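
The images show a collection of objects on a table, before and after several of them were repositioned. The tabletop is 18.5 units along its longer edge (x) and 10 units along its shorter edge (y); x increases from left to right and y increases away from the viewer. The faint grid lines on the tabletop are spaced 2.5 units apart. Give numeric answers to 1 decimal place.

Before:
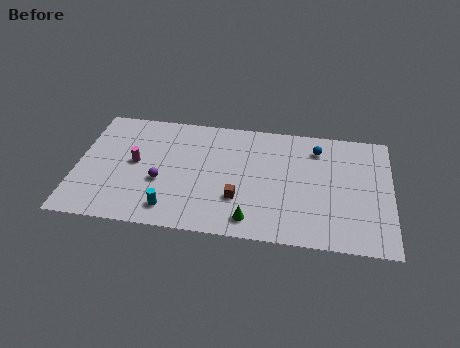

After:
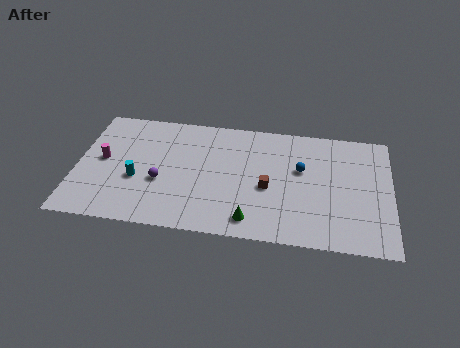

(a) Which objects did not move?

the green cone and the purple sphere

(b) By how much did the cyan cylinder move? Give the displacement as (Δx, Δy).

(-2.1, 2.2)

The cyan cylinder started near (5.7, 1.7) and ended near (3.6, 3.9).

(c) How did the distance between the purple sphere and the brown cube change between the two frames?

+1.6

The distance was about 4.7 in the first image and 6.3 in the second, so they moved 1.6 units further apart.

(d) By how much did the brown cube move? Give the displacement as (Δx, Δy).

(1.7, 1.2)

From the two frames, the brown cube sits at roughly (9.6, 3.1) before and (11.3, 4.3) after.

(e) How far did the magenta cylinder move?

1.9

The magenta cylinder moved from about (3.4, 5.3) to (1.5, 5.3), a distance of √(1.9² + 0.0²) ≈ 1.9.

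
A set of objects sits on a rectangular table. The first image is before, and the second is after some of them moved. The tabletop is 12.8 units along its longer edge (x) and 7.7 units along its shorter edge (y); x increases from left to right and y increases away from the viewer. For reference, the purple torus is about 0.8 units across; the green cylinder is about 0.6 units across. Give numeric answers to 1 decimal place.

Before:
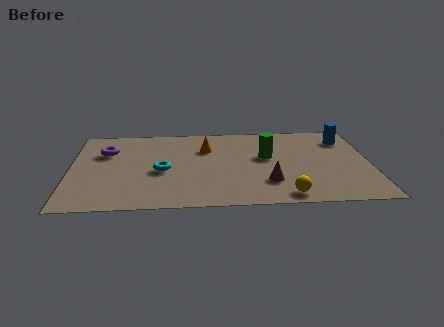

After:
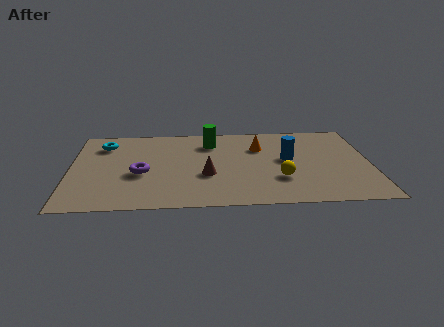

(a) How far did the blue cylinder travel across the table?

3.1

The blue cylinder was near (11.8, 6.0) before and (9.3, 4.2) after, so it travelled √(2.5² + 1.8²) ≈ 3.1 units.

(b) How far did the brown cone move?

2.7

The brown cone moved from about (8.4, 2.1) to (5.8, 2.9), a distance of √(2.6² + 0.8²) ≈ 2.7.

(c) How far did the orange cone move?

2.3

From (5.8, 5.4) to (8.1, 5.4), the orange cone covered √(2.3² + 0.0²) ≈ 2.3 units.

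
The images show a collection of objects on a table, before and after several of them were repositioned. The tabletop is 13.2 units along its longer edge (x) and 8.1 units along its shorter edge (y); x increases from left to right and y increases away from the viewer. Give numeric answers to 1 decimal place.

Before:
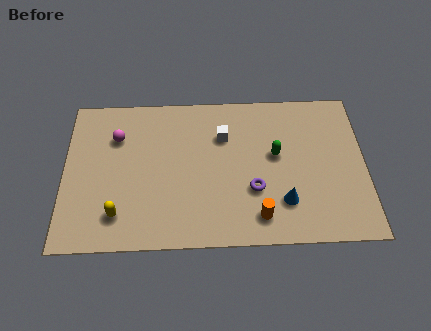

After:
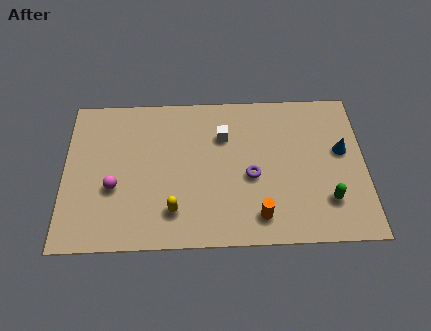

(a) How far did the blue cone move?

3.7

The blue cone was near (9.6, 2.1) before and (12.2, 4.7) after, so it travelled √(2.6² + 2.6²) ≈ 3.7 units.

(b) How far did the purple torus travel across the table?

0.7

The purple torus moved from about (8.3, 2.8) to (8.2, 3.5), a distance of √(0.1² + 0.7²) ≈ 0.7.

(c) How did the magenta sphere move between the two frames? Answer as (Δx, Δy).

(-0.1, -2.7)

The magenta sphere was at about (2.3, 5.8) and moved to about (2.2, 3.1).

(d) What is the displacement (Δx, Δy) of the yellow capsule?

(2.4, 0.1)

The yellow capsule was at about (2.4, 1.7) and moved to about (4.8, 1.8).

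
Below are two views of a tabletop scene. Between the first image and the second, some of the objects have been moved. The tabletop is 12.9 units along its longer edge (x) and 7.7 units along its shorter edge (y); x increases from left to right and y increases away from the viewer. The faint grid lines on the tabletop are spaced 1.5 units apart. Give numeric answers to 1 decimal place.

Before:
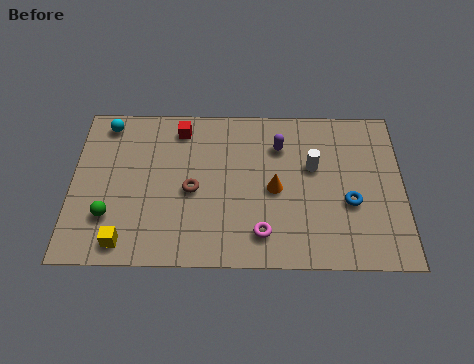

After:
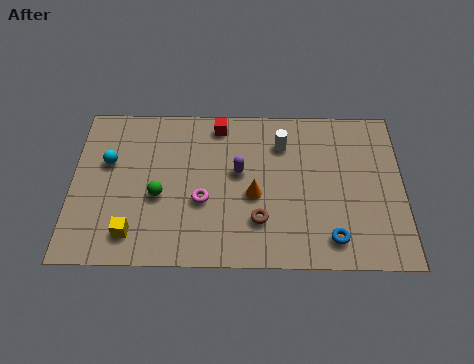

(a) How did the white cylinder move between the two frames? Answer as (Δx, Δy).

(-1.2, 1.1)

From the two frames, the white cylinder sits at roughly (9.4, 4.7) before and (8.2, 5.8) after.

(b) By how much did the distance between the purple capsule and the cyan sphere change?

-1.8

Before: roughly 6.9 units apart; after: 5.1. That's 1.8 units closer together.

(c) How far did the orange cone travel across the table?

0.9

The orange cone moved from about (7.9, 3.6) to (7.1, 3.3), a distance of √(0.8² + 0.3²) ≈ 0.9.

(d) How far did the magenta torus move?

2.7

From (7.4, 1.5) to (5.1, 3.0), the magenta torus covered √(2.3² + 1.5²) ≈ 2.7 units.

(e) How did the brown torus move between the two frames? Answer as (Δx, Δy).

(2.6, -1.4)

The brown torus was at about (4.7, 3.5) and moved to about (7.3, 2.1).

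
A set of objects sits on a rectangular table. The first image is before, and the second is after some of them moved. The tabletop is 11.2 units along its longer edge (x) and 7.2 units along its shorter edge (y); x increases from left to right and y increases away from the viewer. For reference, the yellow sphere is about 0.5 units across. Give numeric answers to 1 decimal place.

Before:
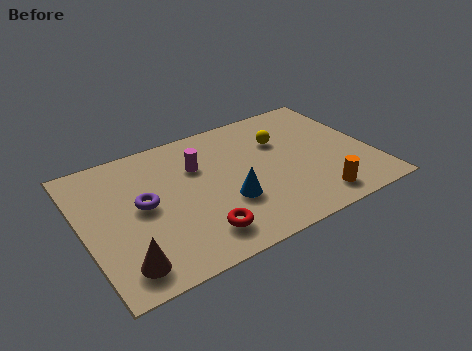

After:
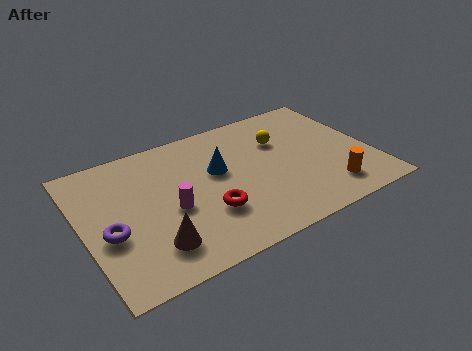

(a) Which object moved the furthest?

the magenta cylinder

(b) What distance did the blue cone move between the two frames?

1.8

From (5.4, 2.5) to (5.3, 4.3), the blue cone covered √(0.1² + 1.8²) ≈ 1.8 units.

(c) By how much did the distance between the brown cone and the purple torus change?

-0.8

The distance was about 2.8 in the first image and 2.0 in the second, so they moved 0.8 units closer together.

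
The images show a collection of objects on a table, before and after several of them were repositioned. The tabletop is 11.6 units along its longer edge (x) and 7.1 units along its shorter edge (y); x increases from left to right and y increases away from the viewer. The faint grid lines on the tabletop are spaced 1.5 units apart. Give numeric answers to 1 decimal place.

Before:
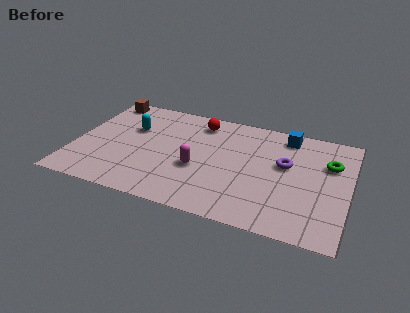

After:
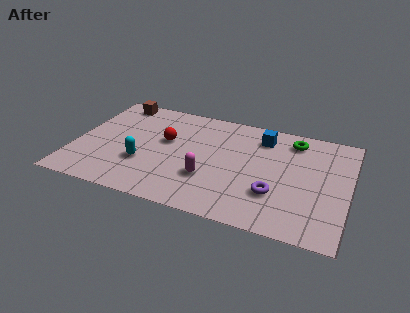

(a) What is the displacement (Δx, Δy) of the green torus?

(-1.6, 1.1)

From the two frames, the green torus sits at roughly (10.7, 4.8) before and (9.1, 5.9) after.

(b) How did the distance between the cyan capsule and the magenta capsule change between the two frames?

-0.7

Before: roughly 3.5 units apart; after: 2.8. That's 0.7 units closer together.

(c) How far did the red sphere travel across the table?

2.1

The red sphere was near (5.1, 5.9) before and (3.8, 4.2) after, so it travelled √(1.3² + 1.7²) ≈ 2.1 units.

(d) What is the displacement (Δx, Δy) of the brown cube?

(0.5, 0.0)

The brown cube started near (0.9, 6.3) and ended near (1.4, 6.3).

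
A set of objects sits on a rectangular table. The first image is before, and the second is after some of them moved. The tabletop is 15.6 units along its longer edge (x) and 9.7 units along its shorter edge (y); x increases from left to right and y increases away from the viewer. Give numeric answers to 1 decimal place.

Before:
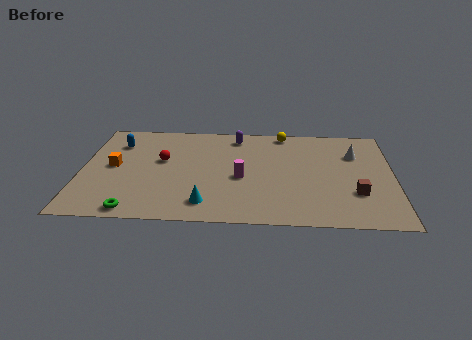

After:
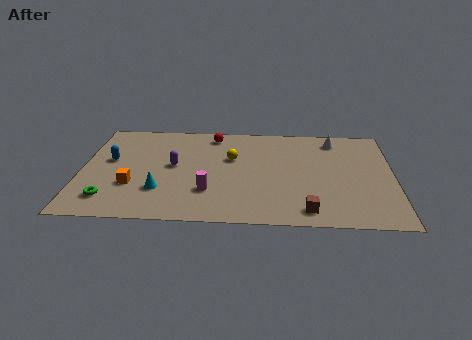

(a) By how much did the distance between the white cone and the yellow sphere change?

+1.5

They were about 4.1 units apart before and 5.6 after — 1.5 units further apart.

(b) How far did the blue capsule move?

1.7

The blue capsule was near (1.7, 7.3) before and (1.4, 5.6) after, so it travelled √(0.3² + 1.7²) ≈ 1.7 units.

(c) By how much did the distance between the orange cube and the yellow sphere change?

-3.6

The distance was about 9.3 in the first image and 5.7 in the second, so they moved 3.6 units closer together.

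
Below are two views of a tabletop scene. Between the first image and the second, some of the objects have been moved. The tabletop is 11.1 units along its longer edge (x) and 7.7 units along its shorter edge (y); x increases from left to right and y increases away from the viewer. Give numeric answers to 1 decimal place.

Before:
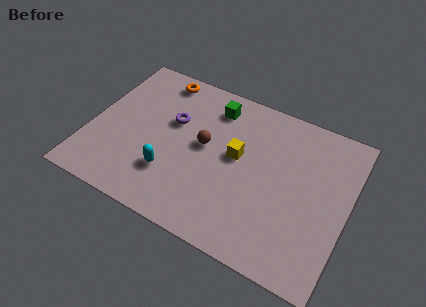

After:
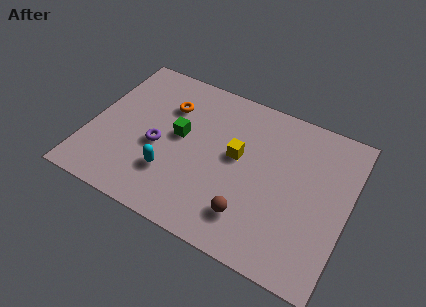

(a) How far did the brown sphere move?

3.4

The brown sphere was near (4.9, 4.2) before and (7.2, 1.7) after, so it travelled √(2.3² + 2.5²) ≈ 3.4 units.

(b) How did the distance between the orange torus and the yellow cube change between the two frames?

-1.1

The distance was about 4.5 in the first image and 3.4 in the second, so they moved 1.1 units closer together.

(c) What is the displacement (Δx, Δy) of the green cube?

(-1.2, -2.1)

The green cube was at about (5.0, 6.3) and moved to about (3.8, 4.2).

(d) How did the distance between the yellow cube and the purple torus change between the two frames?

+0.5

The distance was about 2.9 in the first image and 3.4 in the second, so they moved 0.5 units further apart.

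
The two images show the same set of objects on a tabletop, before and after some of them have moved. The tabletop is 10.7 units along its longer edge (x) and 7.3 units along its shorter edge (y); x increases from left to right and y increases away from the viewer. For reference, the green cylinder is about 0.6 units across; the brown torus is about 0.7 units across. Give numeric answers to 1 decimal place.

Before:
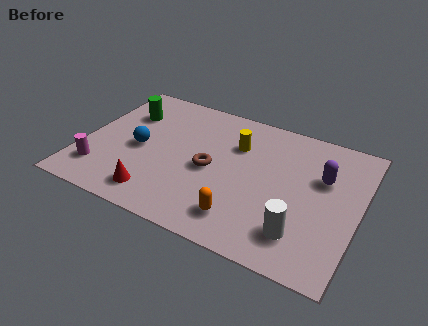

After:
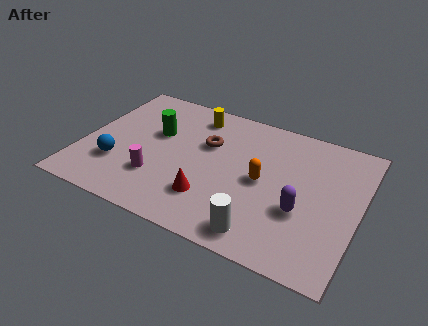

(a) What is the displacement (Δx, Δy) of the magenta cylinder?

(2.2, 0.5)

From the two frames, the magenta cylinder sits at roughly (0.9, 1.6) before and (3.1, 2.1) after.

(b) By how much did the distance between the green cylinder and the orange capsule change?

-2.0

They were about 6.4 units apart before and 4.4 after — 2.0 units closer together.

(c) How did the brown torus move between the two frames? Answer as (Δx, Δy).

(-0.3, 1.3)

From the two frames, the brown torus sits at roughly (5.0, 3.4) before and (4.7, 4.7) after.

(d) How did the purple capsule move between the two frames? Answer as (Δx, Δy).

(-0.6, -2.0)

The purple capsule started near (9.2, 4.7) and ended near (8.6, 2.7).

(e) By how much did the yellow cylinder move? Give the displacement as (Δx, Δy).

(-1.8, 1.0)

From the two frames, the yellow cylinder sits at roughly (5.8, 5.1) before and (4.0, 6.1) after.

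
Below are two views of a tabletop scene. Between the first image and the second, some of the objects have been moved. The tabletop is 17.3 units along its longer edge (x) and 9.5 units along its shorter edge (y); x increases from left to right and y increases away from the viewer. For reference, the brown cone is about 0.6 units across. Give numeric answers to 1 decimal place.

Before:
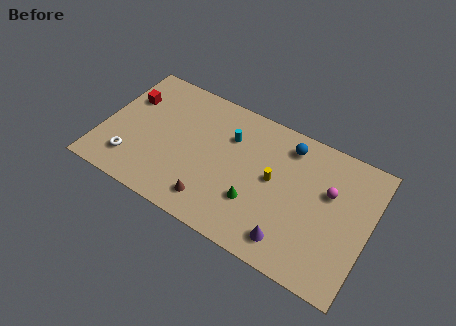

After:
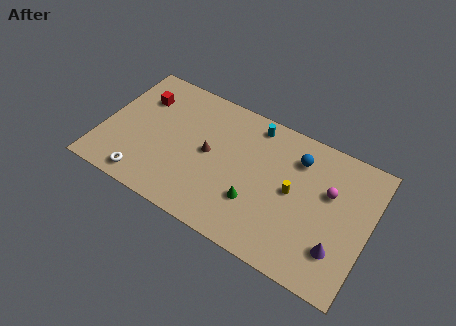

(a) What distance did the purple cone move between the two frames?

3.0

The purple cone was near (12.7, 1.6) before and (15.6, 2.5) after, so it travelled √(2.9² + 0.9²) ≈ 3.0 units.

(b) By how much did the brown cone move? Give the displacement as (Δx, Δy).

(-0.7, 3.2)

The brown cone started near (7.6, 1.7) and ended near (6.9, 4.9).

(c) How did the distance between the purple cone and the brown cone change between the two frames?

+3.9

They were about 5.1 units apart before and 9.0 after — 3.9 units further apart.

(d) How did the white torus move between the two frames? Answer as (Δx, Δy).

(1.0, -0.9)

The white torus was at about (2.2, 2.1) and moved to about (3.2, 1.2).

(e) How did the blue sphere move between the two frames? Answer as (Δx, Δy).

(0.7, -0.6)

The blue sphere started near (11.7, 7.9) and ended near (12.4, 7.3).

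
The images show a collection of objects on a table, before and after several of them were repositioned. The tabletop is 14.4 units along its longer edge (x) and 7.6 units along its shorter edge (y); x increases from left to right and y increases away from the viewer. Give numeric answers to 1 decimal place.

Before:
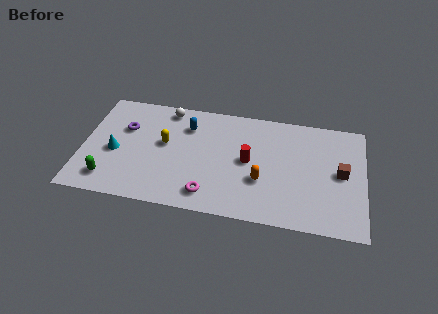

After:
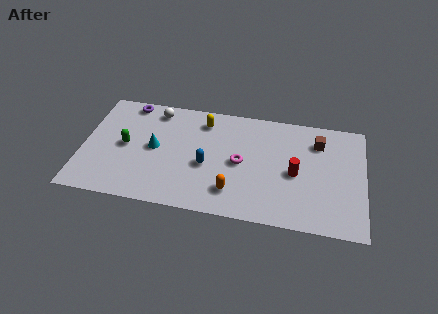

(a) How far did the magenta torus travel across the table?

2.8

The magenta torus moved from about (6.6, 1.3) to (8.1, 3.7), a distance of √(1.5² + 2.4²) ≈ 2.8.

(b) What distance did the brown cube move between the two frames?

2.2

The brown cube was near (13.2, 3.9) before and (12.0, 5.8) after, so it travelled √(1.2² + 1.9²) ≈ 2.2 units.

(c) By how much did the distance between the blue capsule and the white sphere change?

+2.8

The distance was about 1.5 in the first image and 4.3 in the second, so they moved 2.8 units further apart.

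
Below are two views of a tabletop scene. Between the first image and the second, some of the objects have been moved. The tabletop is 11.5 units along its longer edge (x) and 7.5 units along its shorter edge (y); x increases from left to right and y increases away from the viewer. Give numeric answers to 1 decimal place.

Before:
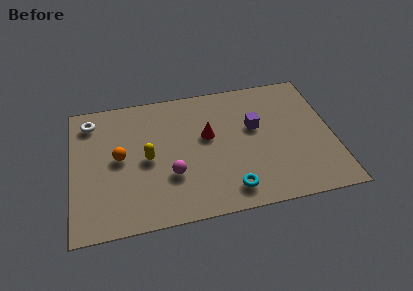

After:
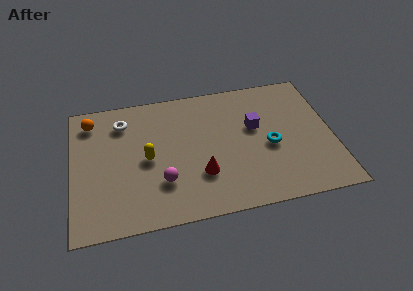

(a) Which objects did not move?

the yellow capsule and the purple cube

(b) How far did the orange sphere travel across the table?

2.6

From (2.1, 3.9) to (0.9, 6.2), the orange sphere covered √(1.2² + 2.3²) ≈ 2.6 units.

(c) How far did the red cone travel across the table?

2.1

From (6.0, 4.4) to (5.6, 2.3), the red cone covered √(0.4² + 2.1²) ≈ 2.1 units.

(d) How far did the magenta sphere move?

0.5

From (4.3, 2.5) to (3.9, 2.2), the magenta sphere covered √(0.4² + 0.3²) ≈ 0.5 units.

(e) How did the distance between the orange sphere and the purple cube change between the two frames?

+1.4

The distance was about 6.0 in the first image and 7.4 in the second, so they moved 1.4 units further apart.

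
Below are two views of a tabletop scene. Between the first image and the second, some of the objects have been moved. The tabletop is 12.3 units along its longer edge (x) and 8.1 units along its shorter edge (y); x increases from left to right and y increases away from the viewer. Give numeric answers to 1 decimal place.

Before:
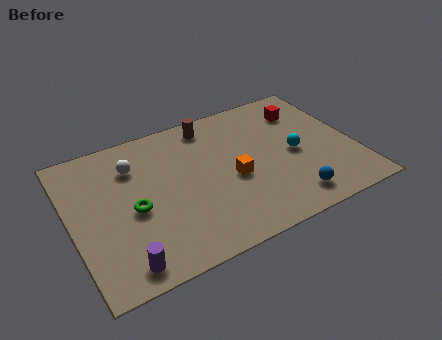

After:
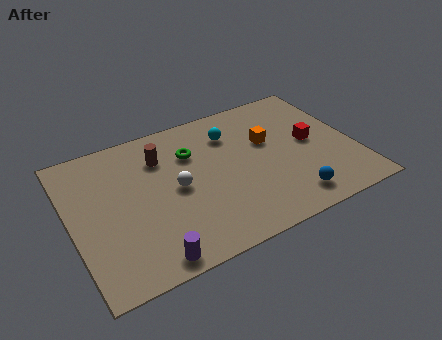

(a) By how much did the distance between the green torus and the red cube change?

-3.0

Before: roughly 8.3 units apart; after: 5.3. That's 3.0 units closer together.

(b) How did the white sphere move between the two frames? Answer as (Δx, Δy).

(1.6, -2.0)

The white sphere started near (2.9, 6.0) and ended near (4.5, 4.0).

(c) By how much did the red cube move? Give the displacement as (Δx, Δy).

(0.0, -2.0)

From the two frames, the red cube sits at roughly (10.5, 6.2) before and (10.5, 4.2) after.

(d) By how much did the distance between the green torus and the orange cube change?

-0.9

The distance was about 4.3 in the first image and 3.4 in the second, so they moved 0.9 units closer together.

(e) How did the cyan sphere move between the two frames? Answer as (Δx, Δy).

(-2.5, 2.3)

From the two frames, the cyan sphere sits at roughly (9.7, 3.8) before and (7.2, 6.1) after.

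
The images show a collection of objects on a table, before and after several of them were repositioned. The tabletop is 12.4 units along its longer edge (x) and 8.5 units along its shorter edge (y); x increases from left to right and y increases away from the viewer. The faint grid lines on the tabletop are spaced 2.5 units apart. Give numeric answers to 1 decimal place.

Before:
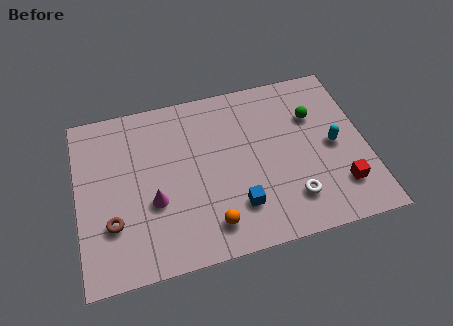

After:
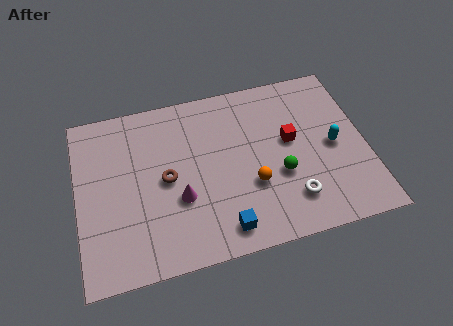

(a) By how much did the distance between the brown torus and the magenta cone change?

-0.7

They were about 1.9 units apart before and 1.2 after — 0.7 units closer together.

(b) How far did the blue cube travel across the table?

1.1

From (6.7, 2.1) to (6.0, 1.2), the blue cube covered √(0.7² + 0.9²) ≈ 1.1 units.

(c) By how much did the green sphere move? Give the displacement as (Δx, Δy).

(-1.7, -2.6)

The green sphere was at about (10.3, 5.8) and moved to about (8.6, 3.2).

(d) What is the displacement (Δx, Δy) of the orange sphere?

(1.9, 1.5)

The orange sphere started near (5.5, 1.5) and ended near (7.4, 3.0).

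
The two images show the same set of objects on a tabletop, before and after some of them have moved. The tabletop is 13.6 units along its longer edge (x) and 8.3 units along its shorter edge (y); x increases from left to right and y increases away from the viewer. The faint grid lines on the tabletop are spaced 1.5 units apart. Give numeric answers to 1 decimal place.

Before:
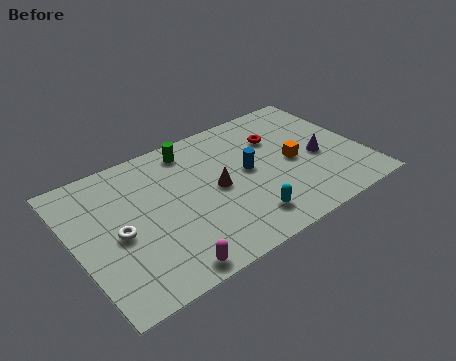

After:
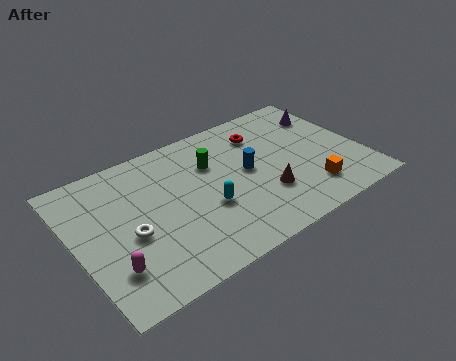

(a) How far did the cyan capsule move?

2.2

The cyan capsule moved from about (7.5, 1.6) to (6.0, 3.2), a distance of √(1.5² + 1.6²) ≈ 2.2.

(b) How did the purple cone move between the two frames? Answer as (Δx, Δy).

(1.0, 2.6)

The purple cone was at about (11.5, 3.6) and moved to about (12.5, 6.2).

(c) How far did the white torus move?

0.6

From (1.9, 3.8) to (2.4, 3.5), the white torus covered √(0.5² + 0.3²) ≈ 0.6 units.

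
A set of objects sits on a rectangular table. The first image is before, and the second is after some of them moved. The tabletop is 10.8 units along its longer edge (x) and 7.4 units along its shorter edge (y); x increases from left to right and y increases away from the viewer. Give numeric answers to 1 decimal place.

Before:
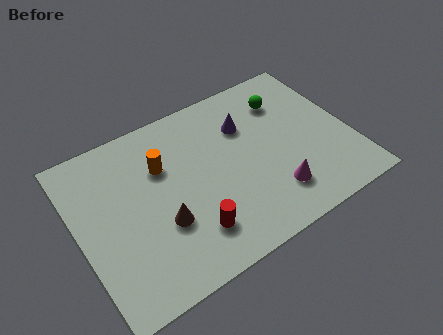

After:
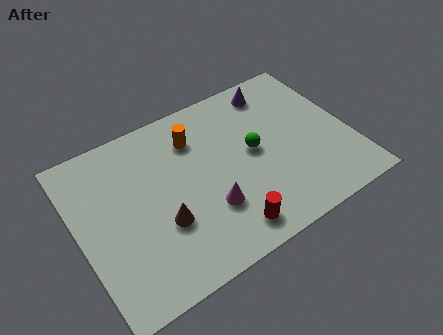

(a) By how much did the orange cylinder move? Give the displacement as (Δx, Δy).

(1.4, 0.6)

The orange cylinder started near (3.5, 5.0) and ended near (4.9, 5.6).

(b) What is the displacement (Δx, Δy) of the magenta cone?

(-2.5, 0.6)

From the two frames, the magenta cone sits at roughly (7.4, 1.7) before and (4.9, 2.3) after.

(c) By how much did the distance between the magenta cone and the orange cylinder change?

-1.8

The distance was about 5.1 in the first image and 3.3 in the second, so they moved 1.8 units closer together.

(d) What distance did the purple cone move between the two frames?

1.8

The purple cone was near (6.9, 5.2) before and (8.3, 6.3) after, so it travelled √(1.4² + 1.1²) ≈ 1.8 units.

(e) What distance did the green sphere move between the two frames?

2.3

The green sphere moved from about (8.6, 5.6) to (7.0, 3.9), a distance of √(1.6² + 1.7²) ≈ 2.3.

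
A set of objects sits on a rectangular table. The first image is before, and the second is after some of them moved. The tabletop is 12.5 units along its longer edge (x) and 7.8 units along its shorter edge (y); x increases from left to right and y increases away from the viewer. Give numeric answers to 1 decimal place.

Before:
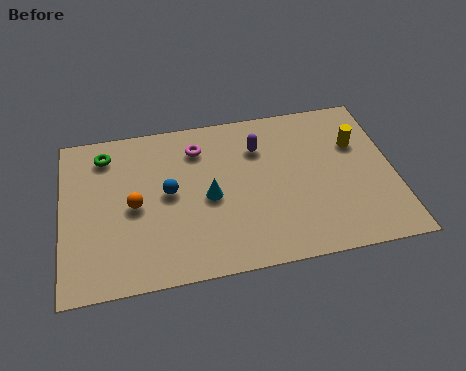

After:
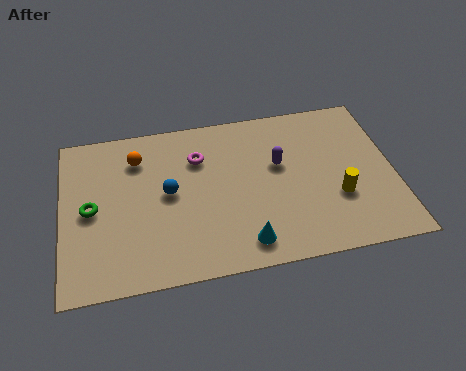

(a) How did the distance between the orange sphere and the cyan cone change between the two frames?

+3.3

Before: roughly 2.8 units apart; after: 6.1. That's 3.3 units further apart.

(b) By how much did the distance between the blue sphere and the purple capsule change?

+0.4

Before: roughly 3.8 units apart; after: 4.2. That's 0.4 units further apart.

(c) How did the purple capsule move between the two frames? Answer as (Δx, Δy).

(0.7, -1.0)

From the two frames, the purple capsule sits at roughly (7.5, 5.7) before and (8.2, 4.7) after.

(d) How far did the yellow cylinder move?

2.7

From (11.2, 5.2) to (10.3, 2.7), the yellow cylinder covered √(0.9² + 2.5²) ≈ 2.7 units.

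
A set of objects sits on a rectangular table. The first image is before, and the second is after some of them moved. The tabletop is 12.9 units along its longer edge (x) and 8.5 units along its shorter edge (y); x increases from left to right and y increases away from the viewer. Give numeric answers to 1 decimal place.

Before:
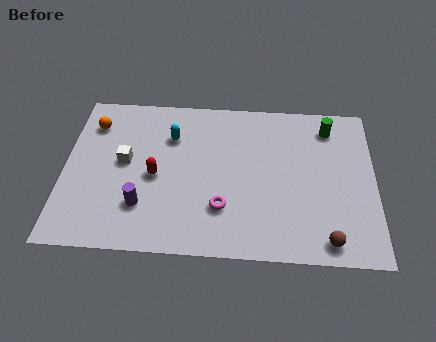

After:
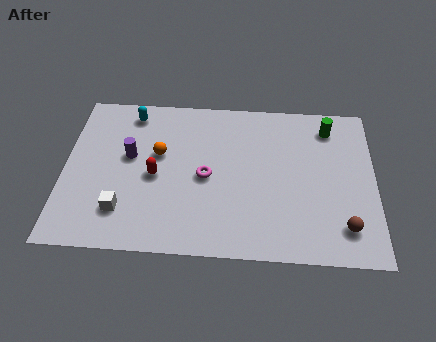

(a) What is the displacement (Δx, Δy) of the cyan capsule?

(-1.7, 1.2)

The cyan capsule started near (4.4, 6.1) and ended near (2.7, 7.3).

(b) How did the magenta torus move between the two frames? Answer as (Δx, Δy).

(-0.7, 1.6)

The magenta torus was at about (6.6, 2.4) and moved to about (5.9, 4.0).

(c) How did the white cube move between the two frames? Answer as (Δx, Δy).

(0.0, -2.6)

From the two frames, the white cube sits at roughly (2.5, 4.6) before and (2.5, 2.0) after.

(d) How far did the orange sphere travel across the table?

3.2

The orange sphere was near (1.1, 6.6) before and (3.9, 5.1) after, so it travelled √(2.8² + 1.5²) ≈ 3.2 units.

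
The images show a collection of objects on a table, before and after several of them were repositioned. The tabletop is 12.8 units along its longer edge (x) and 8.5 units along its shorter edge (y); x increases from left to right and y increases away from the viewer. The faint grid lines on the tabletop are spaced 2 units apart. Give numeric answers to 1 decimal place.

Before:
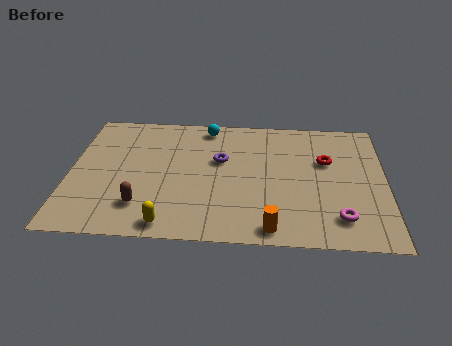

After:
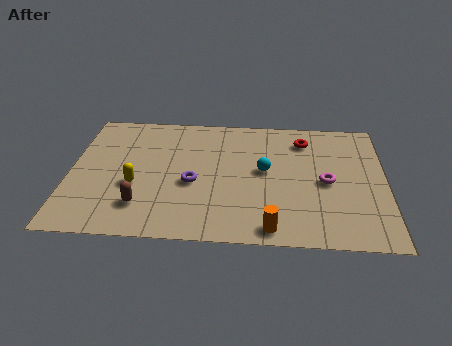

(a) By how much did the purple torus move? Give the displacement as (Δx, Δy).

(-1.1, -1.6)

The purple torus was at about (6.1, 5.2) and moved to about (5.0, 3.6).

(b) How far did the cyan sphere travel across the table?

3.8

The cyan sphere moved from about (5.5, 7.5) to (7.9, 4.6), a distance of √(2.4² + 2.9²) ≈ 3.8.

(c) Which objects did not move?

the brown capsule and the orange cylinder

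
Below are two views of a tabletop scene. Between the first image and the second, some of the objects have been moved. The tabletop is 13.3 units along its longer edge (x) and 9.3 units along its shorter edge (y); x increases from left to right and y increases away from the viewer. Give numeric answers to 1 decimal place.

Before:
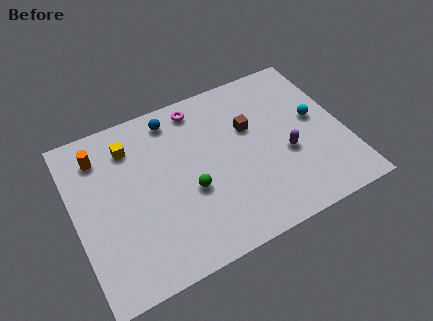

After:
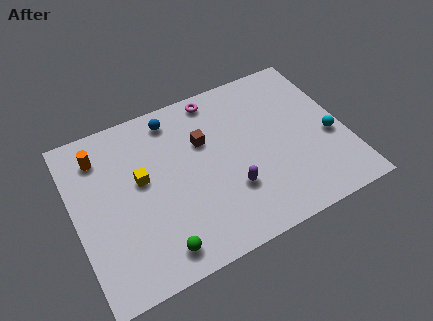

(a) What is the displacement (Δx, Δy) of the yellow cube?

(0.3, -2.0)

The yellow cube was at about (3.0, 7.3) and moved to about (3.3, 5.3).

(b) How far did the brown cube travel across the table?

2.3

The brown cube moved from about (8.8, 5.9) to (6.5, 6.1), a distance of √(2.3² + 0.2²) ≈ 2.3.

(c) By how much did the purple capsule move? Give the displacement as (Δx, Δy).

(-2.9, -0.8)

The purple capsule started near (10.3, 3.7) and ended near (7.4, 2.9).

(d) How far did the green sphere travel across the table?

3.1

From (5.5, 3.7) to (3.6, 1.3), the green sphere covered √(1.9² + 2.4²) ≈ 3.1 units.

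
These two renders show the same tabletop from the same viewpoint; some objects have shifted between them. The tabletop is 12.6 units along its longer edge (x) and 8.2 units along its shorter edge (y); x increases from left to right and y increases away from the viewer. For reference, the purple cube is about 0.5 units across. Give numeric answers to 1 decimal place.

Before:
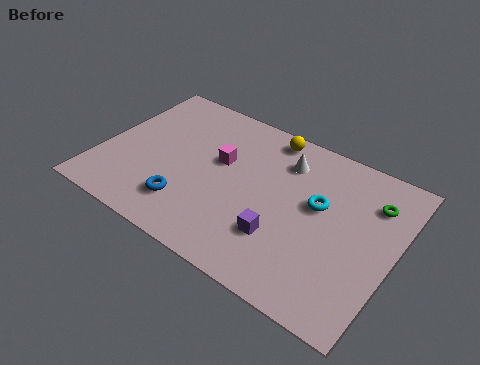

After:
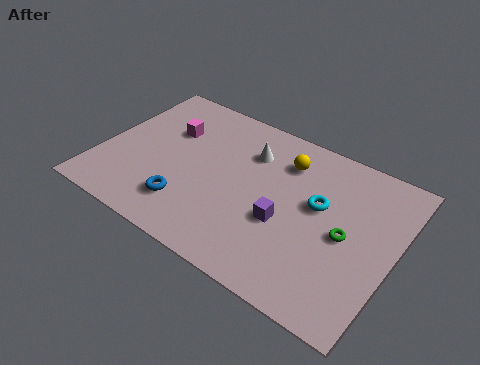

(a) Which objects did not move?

the cyan torus and the blue torus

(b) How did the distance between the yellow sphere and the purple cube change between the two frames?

-2.0

The distance was about 5.1 in the first image and 3.1 in the second, so they moved 2.0 units closer together.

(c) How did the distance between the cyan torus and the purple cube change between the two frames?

-0.7

The distance was about 2.7 in the first image and 2.0 in the second, so they moved 0.7 units closer together.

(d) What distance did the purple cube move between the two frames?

0.8

The purple cube moved from about (8.1, 2.4) to (8.1, 3.2), a distance of √(0.0² + 0.8²) ≈ 0.8.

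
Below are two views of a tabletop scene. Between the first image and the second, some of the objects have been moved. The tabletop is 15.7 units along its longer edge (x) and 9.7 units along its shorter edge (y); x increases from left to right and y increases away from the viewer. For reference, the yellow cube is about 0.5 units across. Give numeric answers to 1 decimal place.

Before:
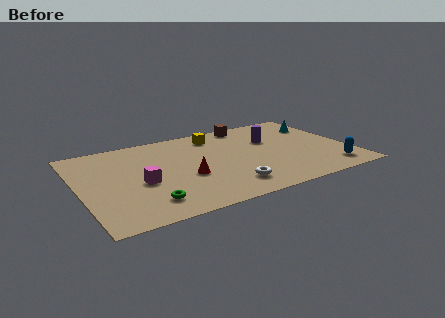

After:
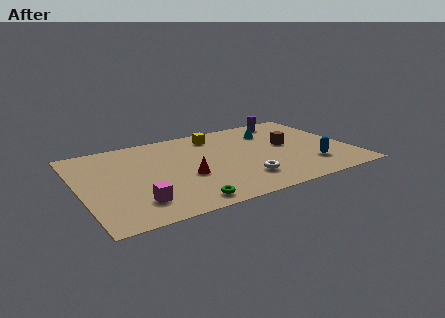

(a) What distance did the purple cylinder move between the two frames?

2.6

The purple cylinder was near (11.4, 6.3) before and (12.8, 8.5) after, so it travelled √(1.4² + 2.2²) ≈ 2.6 units.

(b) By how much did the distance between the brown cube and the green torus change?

-1.8

The distance was about 9.7 in the first image and 7.9 in the second, so they moved 1.8 units closer together.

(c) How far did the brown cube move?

3.8

The brown cube was near (10.4, 8.7) before and (12.2, 5.3) after, so it travelled √(1.8² + 3.4²) ≈ 3.8 units.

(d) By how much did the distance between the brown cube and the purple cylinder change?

+0.7

The distance was about 2.6 in the first image and 3.3 in the second, so they moved 0.7 units further apart.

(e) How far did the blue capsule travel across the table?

1.4

From (14.2, 1.6) to (13.1, 2.4), the blue capsule covered √(1.1² + 0.8²) ≈ 1.4 units.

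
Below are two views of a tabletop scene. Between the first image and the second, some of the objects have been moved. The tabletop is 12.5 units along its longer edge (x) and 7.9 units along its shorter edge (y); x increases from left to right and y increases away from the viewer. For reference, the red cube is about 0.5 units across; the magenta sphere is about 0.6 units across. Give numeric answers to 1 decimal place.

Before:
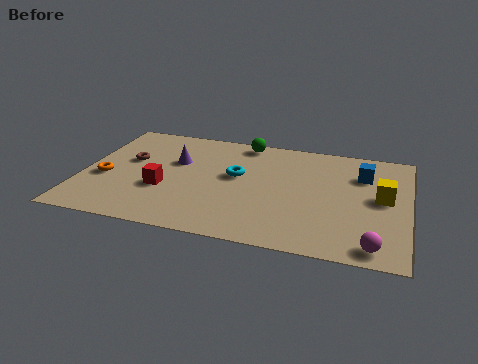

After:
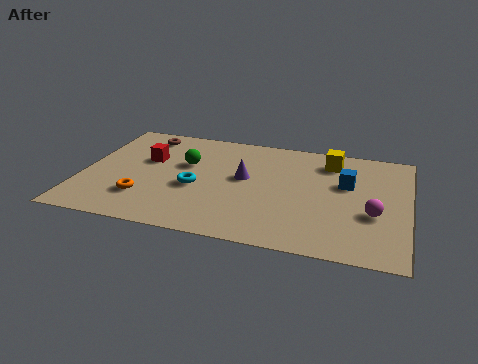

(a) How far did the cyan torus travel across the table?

1.9

The cyan torus was near (5.9, 4.5) before and (4.4, 3.3) after, so it travelled √(1.5² + 1.2²) ≈ 1.9 units.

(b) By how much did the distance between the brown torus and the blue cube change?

-0.9

They were about 9.1 units apart before and 8.2 after — 0.9 units closer together.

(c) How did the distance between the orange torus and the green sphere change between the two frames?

-3.3

The distance was about 6.4 in the first image and 3.1 in the second, so they moved 3.3 units closer together.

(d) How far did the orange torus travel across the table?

1.9

The orange torus moved from about (0.9, 3.2) to (2.5, 2.1), a distance of √(1.6² + 1.1²) ≈ 1.9.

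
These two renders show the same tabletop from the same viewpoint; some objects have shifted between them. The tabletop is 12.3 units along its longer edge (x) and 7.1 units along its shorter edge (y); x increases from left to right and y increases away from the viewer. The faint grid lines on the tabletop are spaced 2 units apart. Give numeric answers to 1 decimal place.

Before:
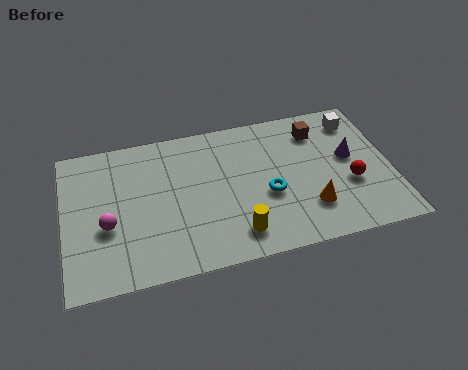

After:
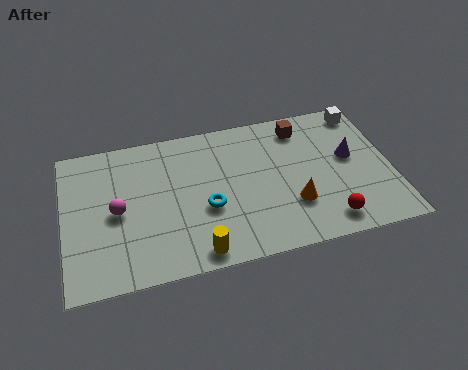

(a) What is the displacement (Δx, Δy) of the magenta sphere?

(0.4, 0.6)

From the two frames, the magenta sphere sits at roughly (1.6, 2.8) before and (2.0, 3.4) after.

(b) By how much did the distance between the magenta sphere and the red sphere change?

-1.1

Before: roughly 9.1 units apart; after: 8.0. That's 1.1 units closer together.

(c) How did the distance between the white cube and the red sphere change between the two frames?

+2.3

They were about 3.1 units apart before and 5.4 after — 2.3 units further apart.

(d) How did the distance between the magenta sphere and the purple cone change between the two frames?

-0.5

Before: roughly 9.3 units apart; after: 8.8. That's 0.5 units closer together.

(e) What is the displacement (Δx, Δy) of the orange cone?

(-0.6, 0.3)

The orange cone was at about (9.1, 1.9) and moved to about (8.5, 2.2).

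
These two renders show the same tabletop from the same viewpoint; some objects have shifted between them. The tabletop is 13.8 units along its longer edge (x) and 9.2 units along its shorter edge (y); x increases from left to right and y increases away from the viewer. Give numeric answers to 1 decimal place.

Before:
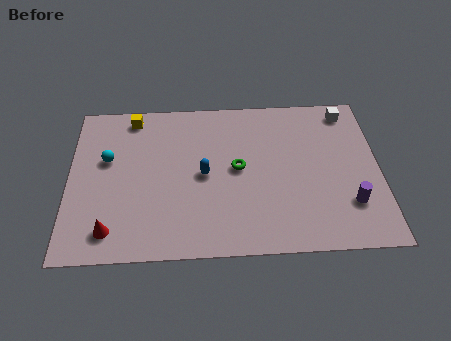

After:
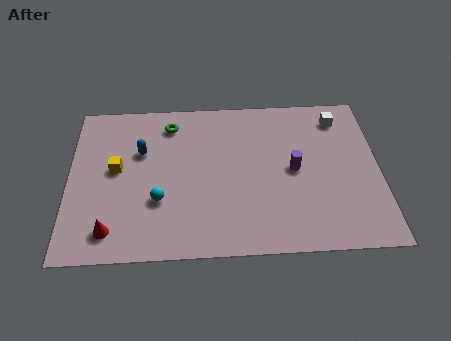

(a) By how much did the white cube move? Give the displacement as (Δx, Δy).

(-0.4, -0.4)

The white cube was at about (12.5, 8.0) and moved to about (12.1, 7.6).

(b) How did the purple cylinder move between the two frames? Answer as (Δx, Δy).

(-2.4, 2.1)

The purple cylinder started near (12.4, 2.5) and ended near (10.0, 4.6).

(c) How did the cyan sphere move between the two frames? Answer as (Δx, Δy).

(2.3, -2.5)

From the two frames, the cyan sphere sits at roughly (1.7, 5.6) before and (4.0, 3.1) after.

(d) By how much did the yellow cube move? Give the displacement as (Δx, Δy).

(-0.7, -3.1)

The yellow cube was at about (2.8, 8.1) and moved to about (2.1, 5.0).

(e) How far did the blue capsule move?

3.2

The blue capsule was near (6.0, 4.5) before and (3.2, 6.0) after, so it travelled √(2.8² + 1.5²) ≈ 3.2 units.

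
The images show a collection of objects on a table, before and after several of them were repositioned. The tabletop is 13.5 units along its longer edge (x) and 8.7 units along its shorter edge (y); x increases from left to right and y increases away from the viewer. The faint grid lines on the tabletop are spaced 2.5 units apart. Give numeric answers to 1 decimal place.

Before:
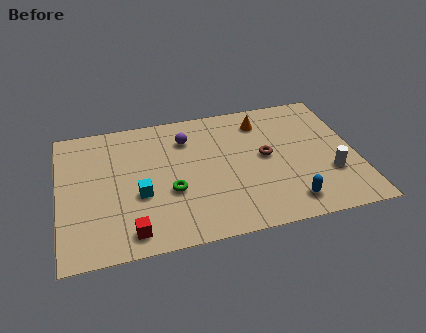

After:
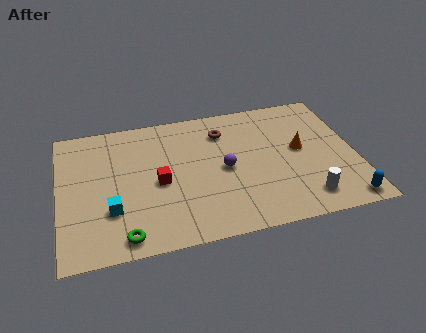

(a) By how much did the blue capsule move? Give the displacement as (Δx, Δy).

(2.5, -0.5)

From the two frames, the blue capsule sits at roughly (10.2, 1.4) before and (12.7, 0.9) after.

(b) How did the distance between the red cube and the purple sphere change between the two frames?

-3.1

They were about 6.1 units apart before and 3.0 after — 3.1 units closer together.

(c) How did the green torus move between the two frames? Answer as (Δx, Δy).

(-2.2, -2.3)

The green torus was at about (5.0, 3.3) and moved to about (2.8, 1.0).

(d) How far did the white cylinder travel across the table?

1.8

The white cylinder was near (12.2, 2.8) before and (11.0, 1.5) after, so it travelled √(1.2² + 1.3²) ≈ 1.8 units.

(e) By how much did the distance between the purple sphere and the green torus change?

+2.3

They were about 3.4 units apart before and 5.7 after — 2.3 units further apart.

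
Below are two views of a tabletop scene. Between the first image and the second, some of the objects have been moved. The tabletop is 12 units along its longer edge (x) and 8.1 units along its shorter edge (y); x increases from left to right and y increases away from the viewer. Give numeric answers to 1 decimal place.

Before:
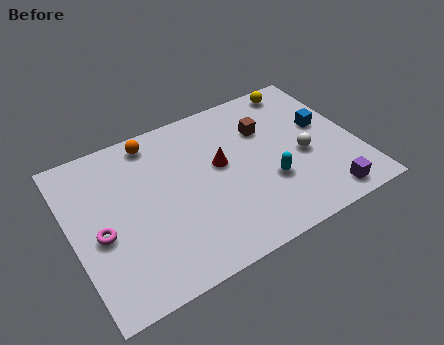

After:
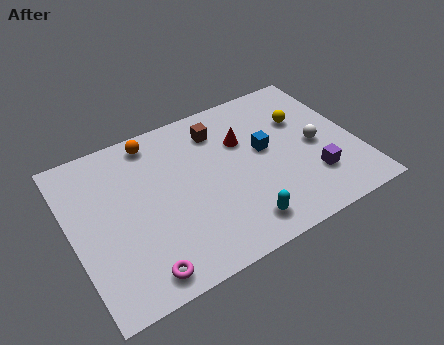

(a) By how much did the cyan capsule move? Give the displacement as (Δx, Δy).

(-1.5, -1.5)

The cyan capsule started near (8.1, 2.8) and ended near (6.6, 1.3).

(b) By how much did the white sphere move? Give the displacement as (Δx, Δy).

(0.6, 0.3)

The white sphere started near (9.7, 3.5) and ended near (10.3, 3.8).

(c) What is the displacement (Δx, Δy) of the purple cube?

(-0.3, 1.2)

The purple cube was at about (10.2, 1.0) and moved to about (9.9, 2.2).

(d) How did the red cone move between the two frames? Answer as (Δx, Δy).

(1.1, 0.8)

The red cone started near (6.3, 4.6) and ended near (7.4, 5.4).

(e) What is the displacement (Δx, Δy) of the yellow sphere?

(-0.2, -1.8)

The yellow sphere was at about (10.2, 7.2) and moved to about (10.0, 5.4).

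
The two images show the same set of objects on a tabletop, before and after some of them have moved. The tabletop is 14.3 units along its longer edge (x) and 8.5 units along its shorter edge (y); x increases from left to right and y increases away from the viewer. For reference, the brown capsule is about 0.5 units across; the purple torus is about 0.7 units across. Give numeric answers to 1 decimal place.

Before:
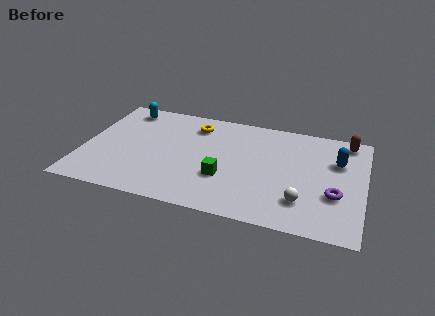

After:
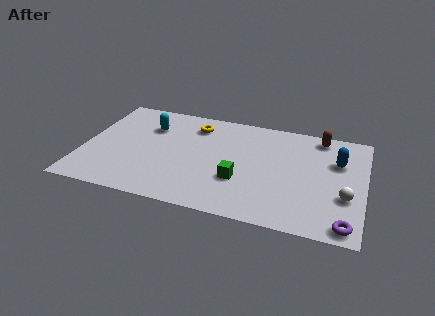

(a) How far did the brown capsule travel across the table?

1.4

The brown capsule was near (13.3, 7.5) before and (11.9, 7.5) after, so it travelled √(1.4² + 0.0²) ≈ 1.4 units.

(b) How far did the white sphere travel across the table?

2.3

From (11.3, 2.1) to (13.4, 3.0), the white sphere covered √(2.1² + 0.9²) ≈ 2.3 units.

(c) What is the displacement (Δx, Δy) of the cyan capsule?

(1.4, -1.2)

The cyan capsule was at about (1.8, 7.3) and moved to about (3.2, 6.1).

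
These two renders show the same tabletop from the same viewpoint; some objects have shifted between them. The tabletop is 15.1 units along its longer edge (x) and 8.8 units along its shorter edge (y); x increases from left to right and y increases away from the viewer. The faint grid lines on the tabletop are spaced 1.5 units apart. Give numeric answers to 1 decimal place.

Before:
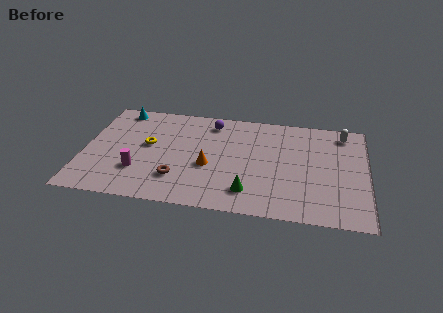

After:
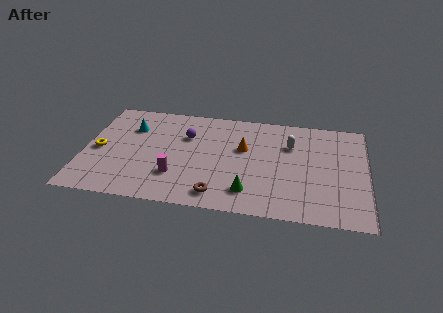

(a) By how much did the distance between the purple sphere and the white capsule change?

-1.5

Before: roughly 7.1 units apart; after: 5.6. That's 1.5 units closer together.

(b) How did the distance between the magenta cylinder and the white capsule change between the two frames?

-4.9

The distance was about 11.9 in the first image and 7.0 in the second, so they moved 4.9 units closer together.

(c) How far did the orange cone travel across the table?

2.5

The orange cone moved from about (6.7, 3.6) to (8.5, 5.4), a distance of √(1.8² + 1.8²) ≈ 2.5.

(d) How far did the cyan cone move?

1.7

From (1.7, 7.8) to (2.4, 6.3), the cyan cone covered √(0.7² + 1.5²) ≈ 1.7 units.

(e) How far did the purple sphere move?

1.9

The purple sphere moved from about (6.7, 7.4) to (5.4, 6.0), a distance of √(1.3² + 1.4²) ≈ 1.9.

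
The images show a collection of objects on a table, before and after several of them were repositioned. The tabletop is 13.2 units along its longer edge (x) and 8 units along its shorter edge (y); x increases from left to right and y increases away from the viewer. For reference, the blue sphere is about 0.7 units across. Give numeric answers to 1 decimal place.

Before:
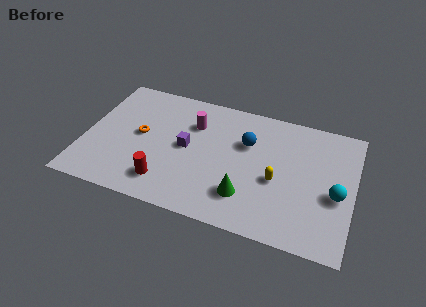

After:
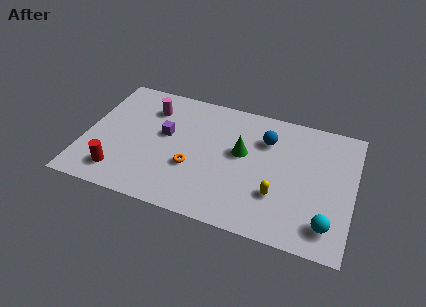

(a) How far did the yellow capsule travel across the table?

0.9

The yellow capsule was near (9.5, 3.4) before and (9.6, 2.5) after, so it travelled √(0.1² + 0.9²) ≈ 0.9 units.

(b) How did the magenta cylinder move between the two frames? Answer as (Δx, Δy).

(-2.2, 0.4)

The magenta cylinder started near (5.2, 5.7) and ended near (3.0, 6.1).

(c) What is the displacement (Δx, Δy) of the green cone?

(-0.4, 2.6)

From the two frames, the green cone sits at roughly (8.1, 2.0) before and (7.7, 4.6) after.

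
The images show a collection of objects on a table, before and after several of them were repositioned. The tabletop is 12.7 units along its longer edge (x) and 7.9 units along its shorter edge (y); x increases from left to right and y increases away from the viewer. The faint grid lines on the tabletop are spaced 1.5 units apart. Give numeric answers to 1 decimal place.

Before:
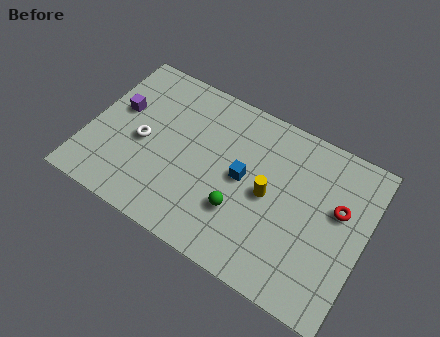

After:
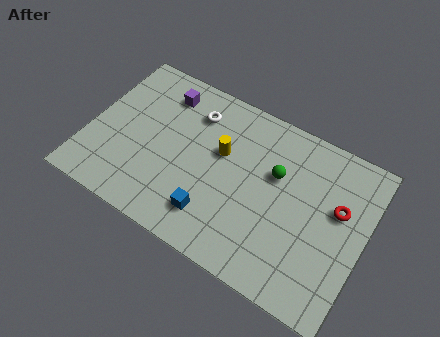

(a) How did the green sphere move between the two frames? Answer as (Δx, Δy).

(1.3, 2.5)

The green sphere started near (7.2, 2.5) and ended near (8.5, 5.0).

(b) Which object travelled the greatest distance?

the white torus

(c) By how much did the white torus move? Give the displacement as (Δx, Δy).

(2.0, 2.5)

The white torus was at about (2.5, 3.6) and moved to about (4.5, 6.1).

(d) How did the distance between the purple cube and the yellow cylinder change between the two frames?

-3.7

Before: roughly 7.1 units apart; after: 3.4. That's 3.7 units closer together.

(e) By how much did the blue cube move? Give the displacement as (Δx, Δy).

(-1.0, -2.4)

The blue cube was at about (7.1, 4.1) and moved to about (6.1, 1.7).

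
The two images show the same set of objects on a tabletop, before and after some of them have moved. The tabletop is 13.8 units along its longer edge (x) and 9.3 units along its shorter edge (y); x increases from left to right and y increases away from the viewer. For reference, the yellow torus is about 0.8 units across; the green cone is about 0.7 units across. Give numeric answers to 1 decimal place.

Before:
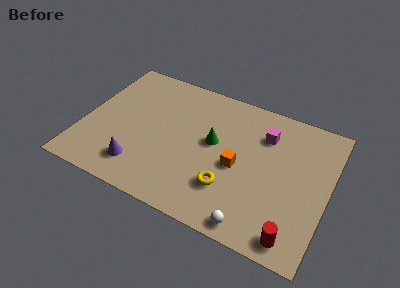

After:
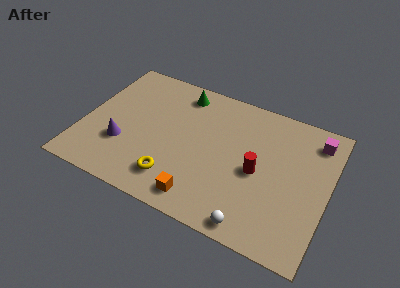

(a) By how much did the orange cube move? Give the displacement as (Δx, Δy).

(-1.7, -2.9)

The orange cube was at about (8.8, 4.2) and moved to about (7.1, 1.3).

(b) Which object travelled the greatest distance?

the red cylinder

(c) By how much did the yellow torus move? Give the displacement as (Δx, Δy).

(-3.0, -0.7)

From the two frames, the yellow torus sits at roughly (8.5, 2.6) before and (5.5, 1.9) after.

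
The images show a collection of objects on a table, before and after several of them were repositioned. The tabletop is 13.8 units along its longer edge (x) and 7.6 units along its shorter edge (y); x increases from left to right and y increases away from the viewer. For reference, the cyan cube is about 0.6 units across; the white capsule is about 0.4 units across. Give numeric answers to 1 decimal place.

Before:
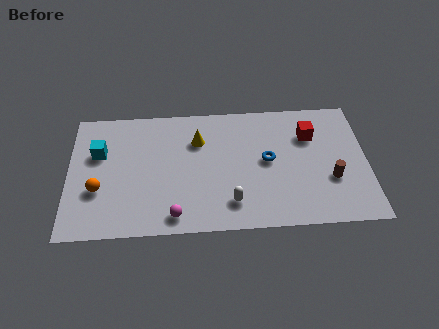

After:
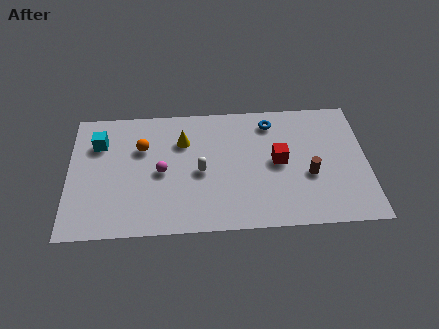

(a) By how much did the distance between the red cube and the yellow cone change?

-0.6

They were about 5.2 units apart before and 4.6 after — 0.6 units closer together.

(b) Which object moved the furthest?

the orange sphere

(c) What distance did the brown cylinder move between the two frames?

1.0

The brown cylinder was near (12.1, 2.7) before and (11.1, 3.0) after, so it travelled √(1.0² + 0.3²) ≈ 1.0 units.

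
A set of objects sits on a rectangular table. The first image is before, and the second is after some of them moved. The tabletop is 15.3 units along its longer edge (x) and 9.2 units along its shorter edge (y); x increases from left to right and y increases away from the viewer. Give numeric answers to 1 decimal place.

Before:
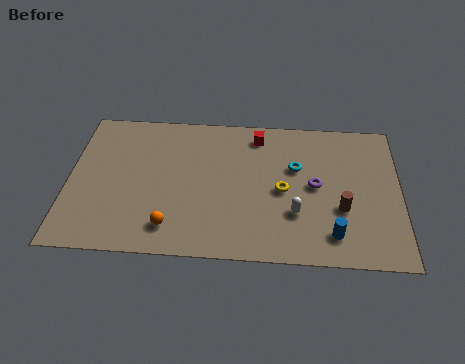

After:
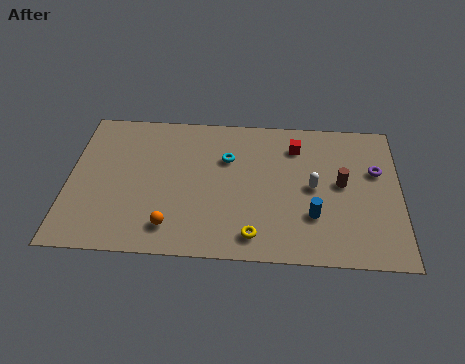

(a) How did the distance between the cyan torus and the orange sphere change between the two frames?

-1.9

Before: roughly 7.0 units apart; after: 5.1. That's 1.9 units closer together.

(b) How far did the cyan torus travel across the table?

3.2

The cyan torus moved from about (10.5, 5.8) to (7.3, 6.2), a distance of √(3.2² + 0.4²) ≈ 3.2.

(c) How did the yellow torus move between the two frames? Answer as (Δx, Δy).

(-1.3, -2.9)

The yellow torus started near (9.9, 4.3) and ended near (8.6, 1.4).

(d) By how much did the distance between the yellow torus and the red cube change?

+2.4

Before: roughly 3.7 units apart; after: 6.1. That's 2.4 units further apart.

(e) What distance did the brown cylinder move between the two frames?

1.6

The brown cylinder was near (12.6, 3.3) before and (12.6, 4.9) after, so it travelled √(0.0² + 1.6²) ≈ 1.6 units.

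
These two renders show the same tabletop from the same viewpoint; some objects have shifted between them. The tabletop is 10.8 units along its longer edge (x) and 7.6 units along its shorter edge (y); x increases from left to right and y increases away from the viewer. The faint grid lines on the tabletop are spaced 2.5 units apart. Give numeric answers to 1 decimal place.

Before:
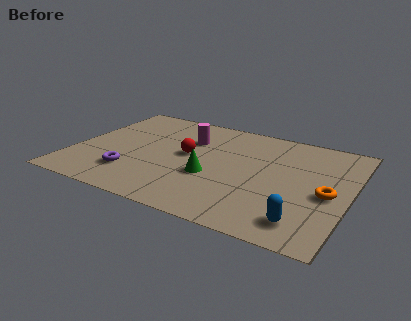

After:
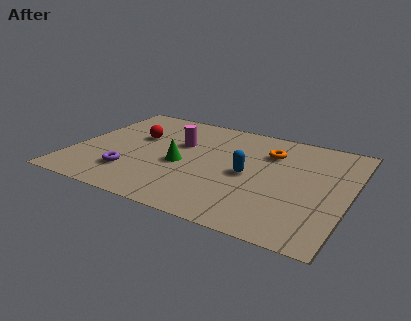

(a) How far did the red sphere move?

2.2

The red sphere was near (4.4, 4.1) before and (2.3, 4.7) after, so it travelled √(2.1² + 0.6²) ≈ 2.2 units.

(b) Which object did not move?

the purple torus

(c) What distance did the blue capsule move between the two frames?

3.3

The blue capsule moved from about (9.3, 1.3) to (6.9, 3.6), a distance of √(2.4² + 2.3²) ≈ 3.3.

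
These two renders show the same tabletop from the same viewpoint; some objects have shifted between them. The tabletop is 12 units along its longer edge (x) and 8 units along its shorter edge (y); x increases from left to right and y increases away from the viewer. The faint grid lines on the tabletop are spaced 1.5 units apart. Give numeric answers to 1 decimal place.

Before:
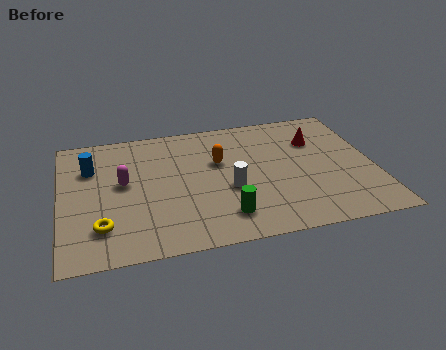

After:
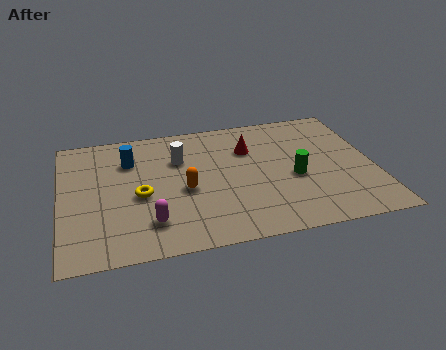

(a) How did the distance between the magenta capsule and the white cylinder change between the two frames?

-0.3

They were about 4.2 units apart before and 3.9 after — 0.3 units closer together.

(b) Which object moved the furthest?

the green cylinder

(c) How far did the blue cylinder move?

1.5

The blue cylinder was near (1.2, 5.6) before and (2.7, 5.8) after, so it travelled √(1.5² + 0.2²) ≈ 1.5 units.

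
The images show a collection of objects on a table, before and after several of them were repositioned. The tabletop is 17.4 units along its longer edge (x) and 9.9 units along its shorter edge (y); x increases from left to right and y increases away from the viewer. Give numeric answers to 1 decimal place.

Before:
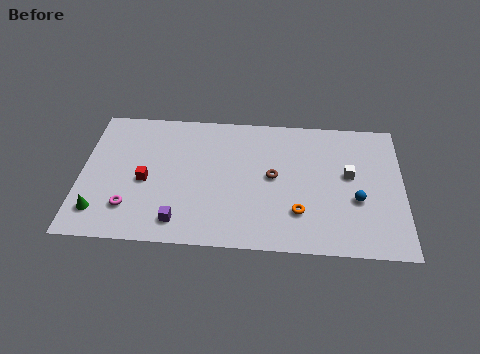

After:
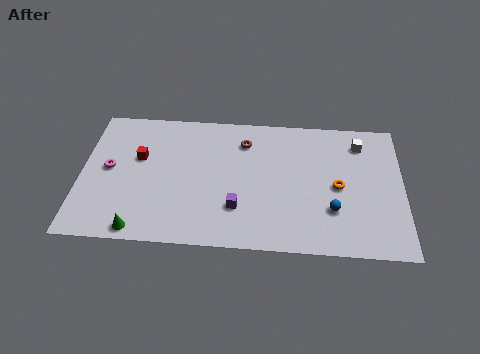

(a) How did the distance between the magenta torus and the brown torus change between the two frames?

-0.5

They were about 8.2 units apart before and 7.7 after — 0.5 units closer together.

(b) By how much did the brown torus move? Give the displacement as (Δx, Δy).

(-1.6, 2.5)

The brown torus was at about (10.4, 5.2) and moved to about (8.8, 7.7).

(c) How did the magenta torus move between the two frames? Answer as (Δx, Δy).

(-1.2, 2.8)

The magenta torus started near (2.7, 2.4) and ended near (1.5, 5.2).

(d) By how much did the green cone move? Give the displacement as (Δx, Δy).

(2.2, -1.1)

From the two frames, the green cone sits at roughly (1.1, 2.0) before and (3.3, 0.9) after.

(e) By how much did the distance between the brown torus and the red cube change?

-1.0

They were about 6.9 units apart before and 5.9 after — 1.0 units closer together.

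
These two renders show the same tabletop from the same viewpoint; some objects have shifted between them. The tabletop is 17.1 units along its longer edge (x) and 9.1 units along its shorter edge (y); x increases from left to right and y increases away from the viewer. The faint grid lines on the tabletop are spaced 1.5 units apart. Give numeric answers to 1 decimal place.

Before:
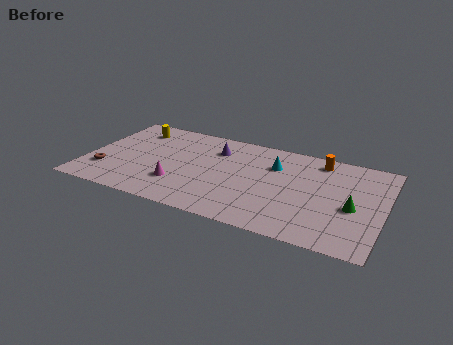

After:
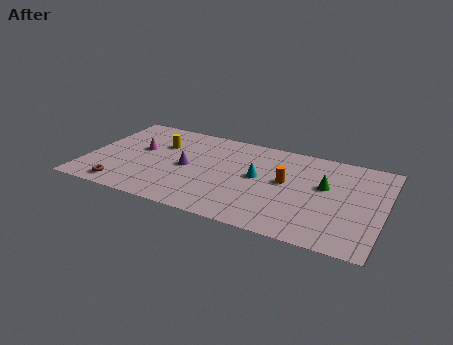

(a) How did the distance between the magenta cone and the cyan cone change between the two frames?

+0.6

The distance was about 6.4 in the first image and 7.0 in the second, so they moved 0.6 units further apart.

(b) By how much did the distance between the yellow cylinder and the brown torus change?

+0.3

They were about 4.9 units apart before and 5.2 after — 0.3 units further apart.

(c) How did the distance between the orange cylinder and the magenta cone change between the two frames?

-0.7

Before: roughly 9.3 units apart; after: 8.6. That's 0.7 units closer together.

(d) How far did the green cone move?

2.3

The green cone was near (15.4, 3.9) before and (13.7, 5.4) after, so it travelled √(1.7² + 1.5²) ≈ 2.3 units.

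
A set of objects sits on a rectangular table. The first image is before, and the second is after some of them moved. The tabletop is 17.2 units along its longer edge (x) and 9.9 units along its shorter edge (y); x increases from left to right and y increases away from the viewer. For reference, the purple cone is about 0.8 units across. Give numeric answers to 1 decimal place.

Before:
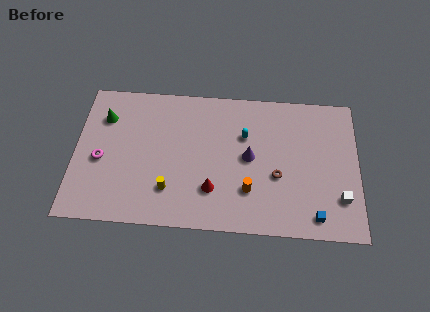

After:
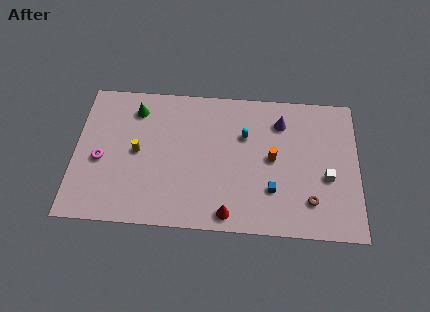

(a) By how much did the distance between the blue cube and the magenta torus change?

-2.8

Before: roughly 13.3 units apart; after: 10.5. That's 2.8 units closer together.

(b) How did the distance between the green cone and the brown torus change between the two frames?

+1.0

Before: roughly 11.1 units apart; after: 12.1. That's 1.0 units further apart.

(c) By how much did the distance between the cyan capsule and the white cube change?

-1.4

Before: roughly 7.0 units apart; after: 5.6. That's 1.4 units closer together.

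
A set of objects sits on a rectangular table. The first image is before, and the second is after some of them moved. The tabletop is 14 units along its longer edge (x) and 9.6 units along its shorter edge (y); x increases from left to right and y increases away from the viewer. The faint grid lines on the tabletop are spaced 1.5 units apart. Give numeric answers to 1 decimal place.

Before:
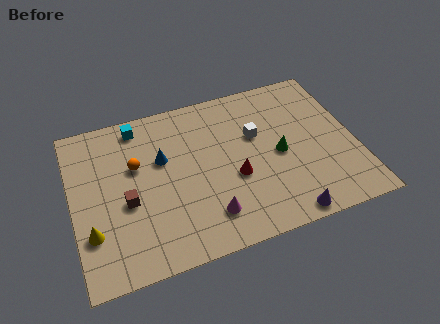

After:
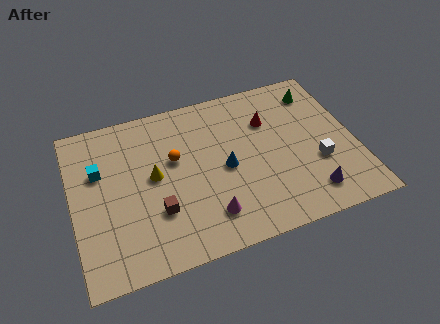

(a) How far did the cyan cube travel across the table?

3.0

From (3.5, 8.4) to (1.4, 6.2), the cyan cube covered √(2.1² + 2.2²) ≈ 3.0 units.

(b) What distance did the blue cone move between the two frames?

3.4

From (4.5, 6.0) to (7.5, 4.5), the blue cone covered √(3.0² + 1.5²) ≈ 3.4 units.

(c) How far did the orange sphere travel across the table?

1.9

The orange sphere was near (3.2, 6.0) before and (5.1, 5.8) after, so it travelled √(1.9² + 0.2²) ≈ 1.9 units.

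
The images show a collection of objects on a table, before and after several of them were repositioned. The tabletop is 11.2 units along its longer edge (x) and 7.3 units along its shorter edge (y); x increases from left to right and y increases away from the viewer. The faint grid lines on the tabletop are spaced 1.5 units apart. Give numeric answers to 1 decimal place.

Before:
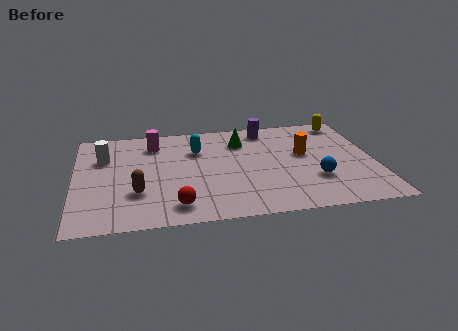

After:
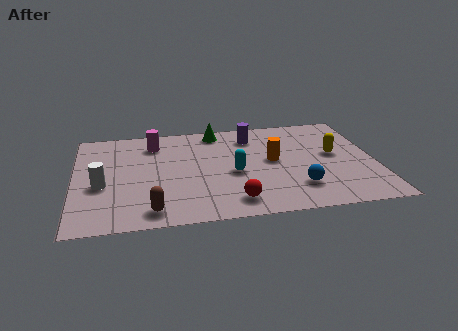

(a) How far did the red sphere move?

2.1

The red sphere was near (3.7, 1.2) before and (5.8, 1.2) after, so it travelled √(2.1² + 0.0²) ≈ 2.1 units.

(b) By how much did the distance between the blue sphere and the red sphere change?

-2.8

They were about 5.3 units apart before and 2.5 after — 2.8 units closer together.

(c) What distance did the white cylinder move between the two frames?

2.0

From (1.1, 5.0) to (1.0, 3.0), the white cylinder covered √(0.1² + 2.0²) ≈ 2.0 units.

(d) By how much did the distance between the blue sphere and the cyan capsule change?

-2.4

The distance was about 5.1 in the first image and 2.7 in the second, so they moved 2.4 units closer together.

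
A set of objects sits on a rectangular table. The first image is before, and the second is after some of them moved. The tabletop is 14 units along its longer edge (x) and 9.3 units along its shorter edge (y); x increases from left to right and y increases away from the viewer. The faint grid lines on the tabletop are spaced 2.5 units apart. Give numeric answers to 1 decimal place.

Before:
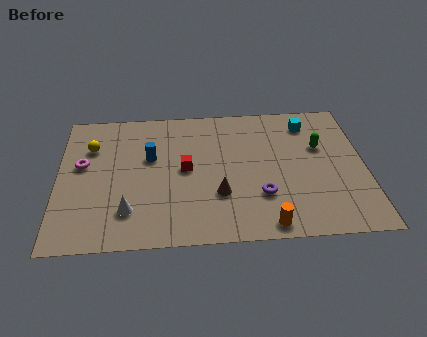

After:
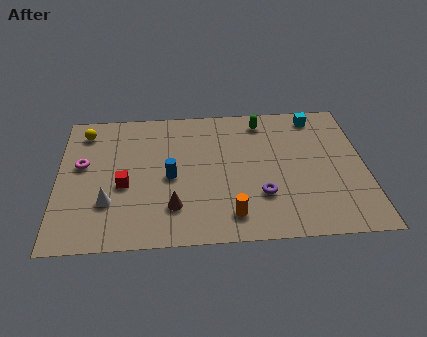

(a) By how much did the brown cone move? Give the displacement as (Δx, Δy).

(-2.1, -0.7)

The brown cone was at about (7.3, 3.0) and moved to about (5.2, 2.3).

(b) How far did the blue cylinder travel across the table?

1.7

The blue cylinder was near (4.2, 5.7) before and (5.1, 4.3) after, so it travelled √(0.9² + 1.4²) ≈ 1.7 units.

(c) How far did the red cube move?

2.9

From (5.8, 4.8) to (3.0, 3.9), the red cube covered √(2.8² + 0.9²) ≈ 2.9 units.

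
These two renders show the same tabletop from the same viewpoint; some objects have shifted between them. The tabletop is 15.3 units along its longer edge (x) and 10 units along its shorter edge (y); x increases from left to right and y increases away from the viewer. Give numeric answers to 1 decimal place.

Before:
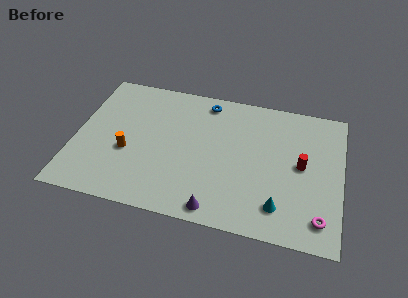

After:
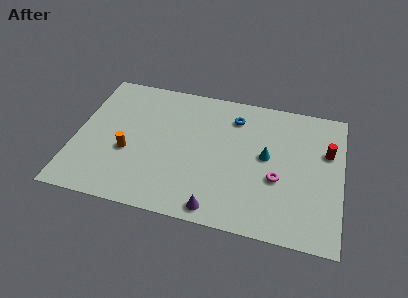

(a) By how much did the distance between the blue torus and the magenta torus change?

-5.0

Before: roughly 9.8 units apart; after: 4.8. That's 5.0 units closer together.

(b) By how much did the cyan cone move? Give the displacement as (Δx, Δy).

(-0.9, 3.4)

The cyan cone was at about (11.9, 2.0) and moved to about (11.0, 5.4).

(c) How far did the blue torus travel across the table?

1.9

The blue torus was near (7.3, 8.7) before and (9.0, 7.9) after, so it travelled √(1.7² + 0.8²) ≈ 1.9 units.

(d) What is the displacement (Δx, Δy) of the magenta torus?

(-2.5, 2.2)

The magenta torus started near (14.2, 1.7) and ended near (11.7, 3.9).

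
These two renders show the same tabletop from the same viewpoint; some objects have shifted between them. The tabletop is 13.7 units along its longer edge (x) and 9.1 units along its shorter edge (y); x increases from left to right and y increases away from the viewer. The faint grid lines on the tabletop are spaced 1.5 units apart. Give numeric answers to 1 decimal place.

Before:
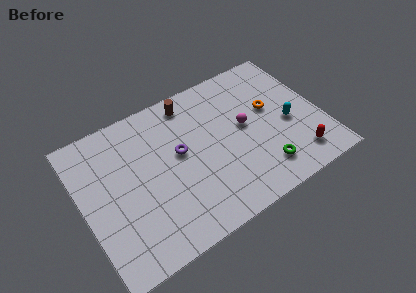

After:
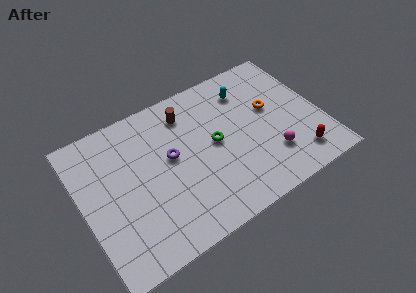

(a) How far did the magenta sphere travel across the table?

2.7

The magenta sphere was near (9.4, 4.9) before and (10.5, 2.4) after, so it travelled √(1.1² + 2.5²) ≈ 2.7 units.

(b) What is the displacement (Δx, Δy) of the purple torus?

(-0.5, 0.0)

The purple torus started near (5.6, 5.1) and ended near (5.1, 5.1).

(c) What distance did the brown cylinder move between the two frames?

0.7

The brown cylinder moved from about (6.7, 7.9) to (6.4, 7.3), a distance of √(0.3² + 0.6²) ≈ 0.7.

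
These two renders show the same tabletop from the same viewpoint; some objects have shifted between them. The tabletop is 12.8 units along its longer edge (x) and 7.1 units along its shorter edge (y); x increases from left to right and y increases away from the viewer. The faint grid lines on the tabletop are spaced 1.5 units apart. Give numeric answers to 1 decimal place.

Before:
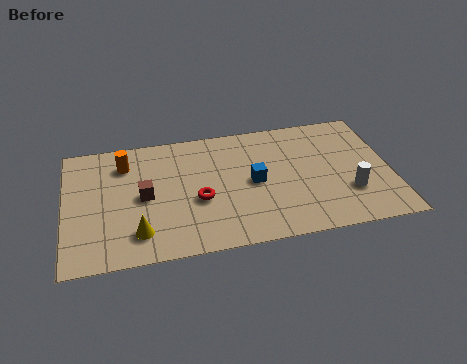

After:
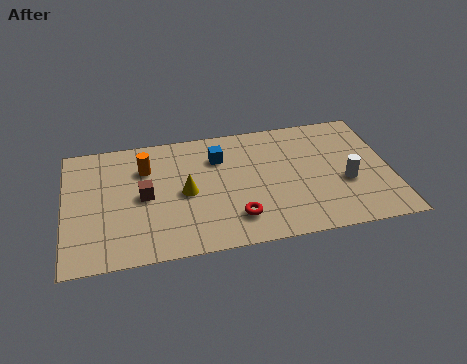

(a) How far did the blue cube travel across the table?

2.1

The blue cube was near (7.4, 3.5) before and (6.1, 5.2) after, so it travelled √(1.3² + 1.7²) ≈ 2.1 units.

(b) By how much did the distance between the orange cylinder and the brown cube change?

-0.5

The distance was about 2.1 in the first image and 1.6 in the second, so they moved 0.5 units closer together.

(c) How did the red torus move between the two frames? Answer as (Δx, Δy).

(1.4, -1.3)

From the two frames, the red torus sits at roughly (5.2, 2.9) before and (6.6, 1.6) after.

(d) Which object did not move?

the brown cube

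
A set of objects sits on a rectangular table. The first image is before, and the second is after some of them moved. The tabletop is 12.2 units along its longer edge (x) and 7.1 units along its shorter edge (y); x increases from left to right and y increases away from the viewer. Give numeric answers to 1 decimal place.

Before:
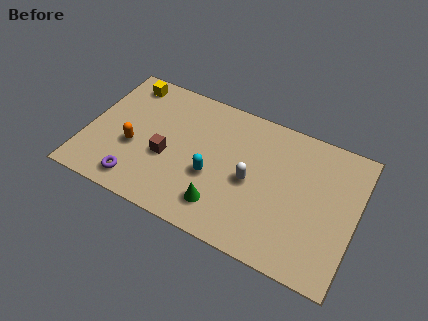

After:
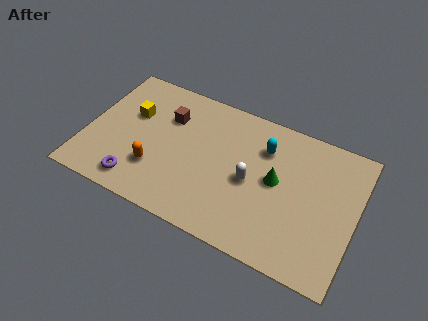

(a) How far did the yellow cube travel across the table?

1.7

The yellow cube was near (1.4, 6.1) before and (1.9, 4.5) after, so it travelled √(0.5² + 1.6²) ≈ 1.7 units.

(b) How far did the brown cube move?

2.1

The brown cube moved from about (3.7, 2.9) to (3.5, 5.0), a distance of √(0.2² + 2.1²) ≈ 2.1.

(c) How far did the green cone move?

3.2

The green cone was near (6.4, 1.5) before and (8.6, 3.8) after, so it travelled √(2.2² + 2.3²) ≈ 3.2 units.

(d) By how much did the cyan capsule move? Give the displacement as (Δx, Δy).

(2.1, 2.4)

The cyan capsule was at about (5.8, 2.8) and moved to about (7.9, 5.2).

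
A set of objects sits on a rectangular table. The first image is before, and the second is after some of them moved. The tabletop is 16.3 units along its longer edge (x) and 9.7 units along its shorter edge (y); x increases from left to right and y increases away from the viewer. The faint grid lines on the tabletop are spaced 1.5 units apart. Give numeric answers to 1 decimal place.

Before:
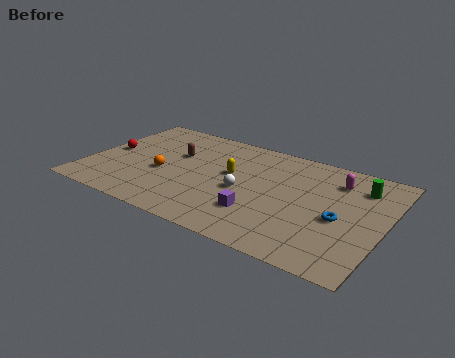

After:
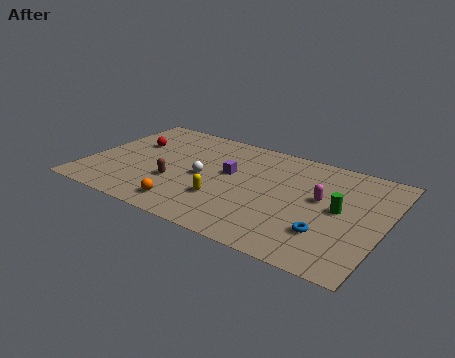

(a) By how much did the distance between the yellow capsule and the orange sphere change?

-1.6

They were about 3.9 units apart before and 2.3 after — 1.6 units closer together.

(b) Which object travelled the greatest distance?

the purple cube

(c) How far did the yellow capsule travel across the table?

2.6

The yellow capsule moved from about (7.8, 5.6) to (7.8, 3.0), a distance of √(0.0² + 2.6²) ≈ 2.6.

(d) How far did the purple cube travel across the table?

3.6

From (9.8, 2.7) to (7.7, 5.6), the purple cube covered √(2.1² + 2.9²) ≈ 3.6 units.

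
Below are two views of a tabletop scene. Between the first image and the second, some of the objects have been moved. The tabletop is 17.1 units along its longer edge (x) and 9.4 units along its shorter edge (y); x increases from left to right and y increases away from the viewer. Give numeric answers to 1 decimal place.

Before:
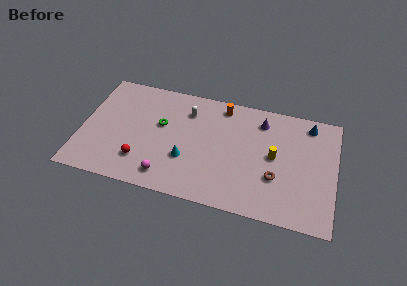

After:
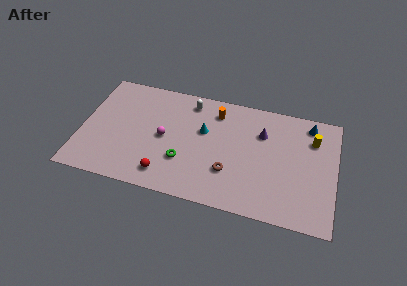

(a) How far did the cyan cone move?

2.8

The cyan cone moved from about (7.2, 3.2) to (8.2, 5.8), a distance of √(1.0² + 2.6²) ≈ 2.8.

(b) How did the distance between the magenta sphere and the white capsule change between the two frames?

-2.1

Before: roughly 5.8 units apart; after: 3.7. That's 2.1 units closer together.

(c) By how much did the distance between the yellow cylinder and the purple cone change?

+0.5

Before: roughly 2.9 units apart; after: 3.4. That's 0.5 units further apart.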